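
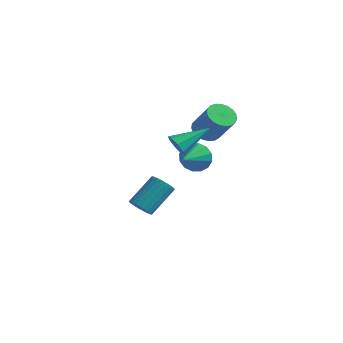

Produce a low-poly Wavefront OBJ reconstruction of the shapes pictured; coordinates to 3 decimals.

v 1.291 -2.545 2.346
v 1.78 -2.593 1.876
v 2.229 -1.115 3.174
v 1.402 -2.264 1.736
v 0.959 -2.099 1.954
v 0.71 -2.195 2.401
v 0.802 -2.496 2.816
v 1.18 -2.825 2.955
v 1.623 -2.99 2.738
v 1.872 -2.894 2.29
v -0.323 2.77 0.688
v 0.247 3.227 0.362
v 1.313 2.927 1.807
v 0.743 2.47 2.132
v 0.072 3.449 0.538
v 1.138 3.149 1.982
v -0.171 3.554 0.739
v 0.895 3.254 2.183
v -0.441 3.523 0.931
v 0.625 3.223 2.376
v -0.69 3.362 1.082
v 0.376 3.061 2.526
v -0.876 3.098 1.164
v 0.19 2.798 2.608
v -0.966 2.778 1.164
v 0.1 2.478 2.608
v -0.945 2.457 1.081
v 0.121 2.156 2.526
v -0.816 2.189 0.931
v 0.249 1.889 2.375
v -0.602 2.022 0.738
v 0.463 1.722 2.183
v -0.34 1.985 0.537
v 0.726 1.684 1.982
v -0.075 2.083 0.362
v 0.991 1.782 1.806
v 0.147 2.3 0.243
v 1.213 2 1.688
v 0.288 2.598 0.201
v 1.354 2.298 1.646
v 0.324 2.926 0.243
v 1.389 2.626 1.688
v -2.596 0.333 -4.34
v -1.956 0.063 -4.255
v -1.523 1.477 -3.016
v -2.164 1.747 -3.1
v -1.915 0.234 -4.465
v -1.482 1.648 -3.225
v -1.977 0.419 -4.655
v -1.544 1.834 -3.415
v -2.134 0.592 -4.797
v -1.701 2.006 -3.557
v -2.361 0.725 -4.87
v -1.928 2.14 -3.63
v -2.624 0.799 -4.862
v -2.191 2.213 -3.622
v -2.883 0.801 -4.774
v -2.45 2.216 -3.534
v -3.098 0.732 -4.621
v -2.665 2.147 -3.381
v -3.237 0.603 -4.424
v -2.804 2.017 -3.185
v -3.278 0.432 -4.215
v -2.845 1.846 -2.975
v -3.216 0.246 -4.025
v -2.783 1.661 -2.785
v -3.059 0.074 -3.883
v -2.626 1.488 -2.643
v -2.832 -0.06 -3.81
v -2.399 1.355 -2.57
v -2.569 -0.133 -3.818
v -2.136 1.281 -2.578
v -2.31 -0.136 -3.906
v -1.877 1.279 -2.666
v -2.095 -0.067 -4.059
v -1.662 1.348 -2.819
v -1.261 3.334 -1.75
v -0.822 3.118 -2.517
v -1.099 1.886 -1.25
v -0.485 3.259 -2.219
v -0.357 3.42 -1.796
v -0.47 3.557 -1.36
v -0.796 3.635 -1.028
v -1.246 3.632 -0.89
v -1.701 3.549 -0.983
v -2.037 3.409 -1.281
v -2.166 3.248 -1.704
v -2.052 3.11 -2.14
v -1.727 3.032 -2.471
v -1.276 3.035 -2.609
f 2 1 4
f 2 4 3
f 4 1 5
f 4 5 3
f 5 1 6
f 5 6 3
f 6 1 7
f 6 7 3
f 7 1 8
f 7 8 3
f 8 1 9
f 8 9 3
f 9 1 10
f 9 10 3
f 10 1 2
f 10 2 3
f 12 11 15
f 12 15 13
f 13 15 16
f 13 16 14
f 15 11 17
f 15 17 16
f 16 17 18
f 16 18 14
f 17 11 19
f 17 19 18
f 18 19 20
f 18 20 14
f 19 11 21
f 19 21 20
f 20 21 22
f 20 22 14
f 21 11 23
f 21 23 22
f 22 23 24
f 22 24 14
f 23 11 25
f 23 25 24
f 24 25 26
f 24 26 14
f 25 11 27
f 25 27 26
f 26 27 28
f 26 28 14
f 27 11 29
f 27 29 28
f 28 29 30
f 28 30 14
f 29 11 31
f 29 31 30
f 30 31 32
f 30 32 14
f 31 11 33
f 31 33 32
f 32 33 34
f 32 34 14
f 33 11 35
f 33 35 34
f 34 35 36
f 34 36 14
f 35 11 37
f 35 37 36
f 36 37 38
f 36 38 14
f 37 11 39
f 37 39 38
f 38 39 40
f 38 40 14
f 39 11 41
f 39 41 40
f 40 41 42
f 40 42 14
f 41 11 12
f 41 12 42
f 42 12 13
f 42 13 14
f 44 43 47
f 44 47 45
f 45 47 48
f 45 48 46
f 47 43 49
f 47 49 48
f 48 49 50
f 48 50 46
f 49 43 51
f 49 51 50
f 50 51 52
f 50 52 46
f 51 43 53
f 51 53 52
f 52 53 54
f 52 54 46
f 53 43 55
f 53 55 54
f 54 55 56
f 54 56 46
f 55 43 57
f 55 57 56
f 56 57 58
f 56 58 46
f 57 43 59
f 57 59 58
f 58 59 60
f 58 60 46
f 59 43 61
f 59 61 60
f 60 61 62
f 60 62 46
f 61 43 63
f 61 63 62
f 62 63 64
f 62 64 46
f 63 43 65
f 63 65 64
f 64 65 66
f 64 66 46
f 65 43 67
f 65 67 66
f 66 67 68
f 66 68 46
f 67 43 69
f 67 69 68
f 68 69 70
f 68 70 46
f 69 43 71
f 69 71 70
f 70 71 72
f 70 72 46
f 71 43 73
f 71 73 72
f 72 73 74
f 72 74 46
f 73 43 75
f 73 75 74
f 74 75 76
f 74 76 46
f 75 43 44
f 75 44 76
f 76 44 45
f 76 45 46
f 78 77 80
f 78 80 79
f 80 77 81
f 80 81 79
f 81 77 82
f 81 82 79
f 82 77 83
f 82 83 79
f 83 77 84
f 83 84 79
f 84 77 85
f 84 85 79
f 85 77 86
f 85 86 79
f 86 77 87
f 86 87 79
f 87 77 88
f 87 88 79
f 88 77 89
f 88 89 79
f 89 77 90
f 89 90 79
f 90 77 78
f 90 78 79



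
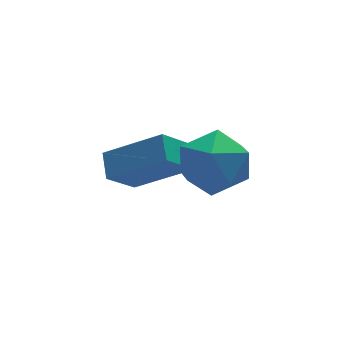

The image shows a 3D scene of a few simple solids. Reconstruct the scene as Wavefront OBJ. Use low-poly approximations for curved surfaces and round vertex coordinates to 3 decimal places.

v -1.231 -2.396 2.771
v -0.566 -2.454 3.755
v -2.614 -3.406 3.645
v -1.949 -3.464 4.629
v -2.414 -2.426 4.286
v -1.559 -1.801 3.746
v -1.621 -4.059 3.654
v -0.766 -3.434 3.114
v -0.808 -3.482 4.3
v -1.298 -2.473 4.691
v -1.882 -3.387 2.709
v -2.372 -2.378 3.1
v -3.87 -0.412 1.73
v -3.659 0.416 2.19
v -2.887 -0.117 0.748
v -2.676 0.71 1.208
v -2.404 -1.43 2.892
v -2.193 -0.603 3.352
v -1.421 -1.136 1.91
v -1.21 -0.308 2.37
f 1 12 6
f 1 6 2
f 1 2 8
f 1 8 11
f 1 11 12
f 2 6 10
f 6 12 5
f 12 11 3
f 11 8 7
f 8 2 9
f 4 10 5
f 4 5 3
f 4 3 7
f 4 7 9
f 4 9 10
f 5 10 6
f 3 5 12
f 7 3 11
f 9 7 8
f 10 9 2
f 14 16 13
f 17 14 13
f 13 16 15
f 15 17 13
f 14 20 16
f 18 14 17
f 18 20 14
f 16 20 15
f 19 17 15
f 15 20 19
f 19 18 17
f 20 18 19



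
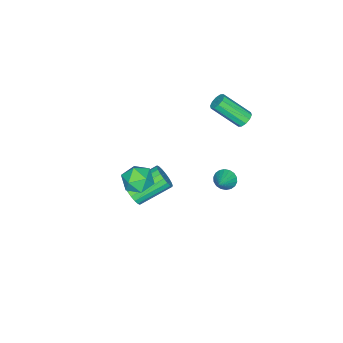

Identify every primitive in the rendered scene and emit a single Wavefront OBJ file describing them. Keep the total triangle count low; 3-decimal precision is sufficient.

v 3.036 0.248 1.613
v 3.401 0.792 0.93
v 4.079 -0.832 1.31
v 4.444 -0.288 0.627
v 4.539 -0.036 1.534
v 3.894 0.631 1.722
v 3.586 -0.671 0.518
v 2.941 -0.004 0.706
v 3.741 0.224 0.254
v 4.33 0.617 0.882
v 3.15 -0.657 1.358
v 3.739 -0.264 1.986
v -2.447 2.565 2.471
v -1.996 2.466 2.173
v -1.442 1.076 3.47
v -1.893 1.175 3.769
v -1.921 2.708 2.4
v -1.367 1.318 3.697
v -2.046 2.895 2.654
v -1.493 1.505 3.951
v -2.325 2.956 2.839
v -1.772 1.566 4.136
v -2.65 2.868 2.883
v -2.097 1.478 4.18
v -2.898 2.664 2.77
v -2.344 1.274 4.067
v -2.973 2.422 2.543
v -2.419 1.032 3.84
v -2.847 2.235 2.289
v -2.294 0.845 3.586
v -2.568 2.174 2.104
v -2.015 0.784 3.401
v -2.243 2.262 2.06
v -1.69 0.872 3.357
v 1.236 -2.199 -4.015
v 1.691 -2.174 -3.37
v 0.2 -1.055 -2.36
v -0.256 -1.081 -3.005
v 1.789 -1.885 -3.546
v 0.297 -0.767 -2.536
v 1.776 -1.659 -3.815
v 0.285 -0.54 -2.805
v 1.657 -1.54 -4.123
v 0.166 -0.421 -3.114
v 1.454 -1.551 -4.41
v -0.037 -0.433 -3.401
v 1.208 -1.691 -4.619
v -0.283 -0.572 -3.609
v 0.968 -1.931 -4.708
v -0.524 -0.813 -3.699
v 0.78 -2.225 -4.66
v -0.711 -1.106 -3.65
v 0.683 -2.513 -4.484
v -0.809 -1.395 -3.474
v 0.695 -2.74 -4.215
v -0.796 -1.621 -3.205
v 0.814 -2.859 -3.906
v -0.677 -1.74 -2.897
v 1.017 -2.847 -3.619
v -0.474 -1.729 -2.61
v 1.263 -2.708 -3.411
v -0.228 -1.589 -2.401
v 1.504 -2.467 -3.321
v 0.012 -1.349 -2.312
v 0.02 2.98 -0.495
v 0.401 2.671 -0.923
v 1.14 3.32 0.255
v 0.39 2.94 -1.028
v 0.305 3.217 -1.029
v 0.165 3.447 -0.923
v -0.004 3.584 -0.733
v -0.169 3.601 -0.495
v -0.296 3.496 -0.258
v -0.36 3.288 -0.067
v -0.349 3.019 0.038
v -0.265 2.742 0.039
v -0.124 2.512 -0.067
v 0.045 2.375 -0.257
v 0.209 2.358 -0.495
v 0.336 2.463 -0.732
f 1 12 6
f 1 6 2
f 1 2 8
f 1 8 11
f 1 11 12
f 2 6 10
f 6 12 5
f 12 11 3
f 11 8 7
f 8 2 9
f 4 10 5
f 4 5 3
f 4 3 7
f 4 7 9
f 4 9 10
f 5 10 6
f 3 5 12
f 7 3 11
f 9 7 8
f 10 9 2
f 14 13 17
f 14 17 15
f 15 17 18
f 15 18 16
f 17 13 19
f 17 19 18
f 18 19 20
f 18 20 16
f 19 13 21
f 19 21 20
f 20 21 22
f 20 22 16
f 21 13 23
f 21 23 22
f 22 23 24
f 22 24 16
f 23 13 25
f 23 25 24
f 24 25 26
f 24 26 16
f 25 13 27
f 25 27 26
f 26 27 28
f 26 28 16
f 27 13 29
f 27 29 28
f 28 29 30
f 28 30 16
f 29 13 31
f 29 31 30
f 30 31 32
f 30 32 16
f 31 13 33
f 31 33 32
f 32 33 34
f 32 34 16
f 33 13 14
f 33 14 34
f 34 14 15
f 34 15 16
f 36 35 39
f 36 39 37
f 37 39 40
f 37 40 38
f 39 35 41
f 39 41 40
f 40 41 42
f 40 42 38
f 41 35 43
f 41 43 42
f 42 43 44
f 42 44 38
f 43 35 45
f 43 45 44
f 44 45 46
f 44 46 38
f 45 35 47
f 45 47 46
f 46 47 48
f 46 48 38
f 47 35 49
f 47 49 48
f 48 49 50
f 48 50 38
f 49 35 51
f 49 51 50
f 50 51 52
f 50 52 38
f 51 35 53
f 51 53 52
f 52 53 54
f 52 54 38
f 53 35 55
f 53 55 54
f 54 55 56
f 54 56 38
f 55 35 57
f 55 57 56
f 56 57 58
f 56 58 38
f 57 35 59
f 57 59 58
f 58 59 60
f 58 60 38
f 59 35 61
f 59 61 60
f 60 61 62
f 60 62 38
f 61 35 63
f 61 63 62
f 62 63 64
f 62 64 38
f 63 35 36
f 63 36 64
f 64 36 37
f 64 37 38
f 66 65 68
f 66 68 67
f 68 65 69
f 68 69 67
f 69 65 70
f 69 70 67
f 70 65 71
f 70 71 67
f 71 65 72
f 71 72 67
f 72 65 73
f 72 73 67
f 73 65 74
f 73 74 67
f 74 65 75
f 74 75 67
f 75 65 76
f 75 76 67
f 76 65 77
f 76 77 67
f 77 65 78
f 77 78 67
f 78 65 79
f 78 79 67
f 79 65 80
f 79 80 67
f 80 65 66
f 80 66 67



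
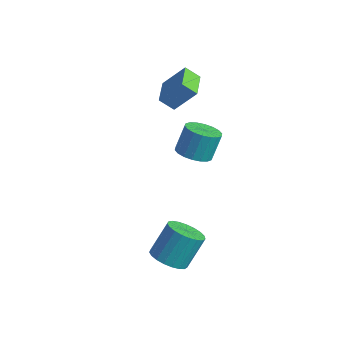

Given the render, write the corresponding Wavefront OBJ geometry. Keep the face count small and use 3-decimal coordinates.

v 3.212 -4.386 -4.837
v 4.263 -4.206 -5.007
v 4.339 -3.053 -3.313
v 3.288 -3.234 -3.143
v 4.073 -3.866 -5.23
v 4.149 -2.713 -3.536
v 3.734 -3.616 -5.385
v 3.81 -2.463 -3.691
v 3.304 -3.499 -5.445
v 3.38 -2.346 -3.752
v 2.859 -3.536 -5.4
v 2.935 -2.383 -3.707
v 2.475 -3.719 -5.258
v 2.55 -2.566 -3.565
v 2.218 -4.018 -5.043
v 2.294 -2.865 -3.349
v 2.133 -4.381 -4.792
v 2.209 -3.228 -3.099
v 2.235 -4.745 -4.549
v 2.311 -3.592 -2.856
v 2.505 -5.047 -4.356
v 2.581 -3.894 -2.662
v 2.898 -5.234 -4.246
v 2.974 -4.081 -2.552
v 3.345 -5.275 -4.238
v 3.421 -4.122 -2.544
v 3.77 -5.162 -4.333
v 3.845 -4.01 -2.64
v 4.097 -4.916 -4.516
v 4.173 -3.763 -2.823
v 4.272 -4.577 -4.754
v 4.348 -3.424 -3.061
v 2.001 -1.648 1.312
v 3 -1.599 1.304
v 2.978 -0.903 2.8
v 1.979 -0.952 2.808
v 2.88 -1.21 1.122
v 2.858 -0.515 2.618
v 2.586 -0.909 0.977
v 2.564 -0.214 2.474
v 2.177 -0.754 0.899
v 2.155 -0.059 2.396
v 1.732 -0.776 0.903
v 1.71 -0.08 2.399
v 1.341 -0.97 0.987
v 1.319 -0.275 2.484
v 1.08 -1.299 1.136
v 1.058 -0.604 2.633
v 1.002 -1.697 1.32
v 0.98 -1.001 2.816
v 1.122 -2.085 1.502
v 1.1 -1.39 2.998
v 1.416 -2.386 1.646
v 1.394 -1.691 3.143
v 1.825 -2.541 1.724
v 1.803 -1.846 3.221
v 2.27 -2.52 1.721
v 2.248 -1.824 3.217
v 2.661 -2.325 1.636
v 2.639 -1.63 3.133
v 2.922 -1.996 1.487
v 2.9 -1.301 2.984
v -2.037 0.566 1.159
v -2.627 0.014 1.861
v -3.244 1.861 1.163
v -3.833 1.309 1.865
v -1.147 1.391 2.555
v -1.736 0.839 3.257
v -2.353 2.686 2.559
v -2.943 2.134 3.261
f 2 1 5
f 2 5 3
f 3 5 6
f 3 6 4
f 5 1 7
f 5 7 6
f 6 7 8
f 6 8 4
f 7 1 9
f 7 9 8
f 8 9 10
f 8 10 4
f 9 1 11
f 9 11 10
f 10 11 12
f 10 12 4
f 11 1 13
f 11 13 12
f 12 13 14
f 12 14 4
f 13 1 15
f 13 15 14
f 14 15 16
f 14 16 4
f 15 1 17
f 15 17 16
f 16 17 18
f 16 18 4
f 17 1 19
f 17 19 18
f 18 19 20
f 18 20 4
f 19 1 21
f 19 21 20
f 20 21 22
f 20 22 4
f 21 1 23
f 21 23 22
f 22 23 24
f 22 24 4
f 23 1 25
f 23 25 24
f 24 25 26
f 24 26 4
f 25 1 27
f 25 27 26
f 26 27 28
f 26 28 4
f 27 1 29
f 27 29 28
f 28 29 30
f 28 30 4
f 29 1 31
f 29 31 30
f 30 31 32
f 30 32 4
f 31 1 2
f 31 2 32
f 32 2 3
f 32 3 4
f 34 33 37
f 34 37 35
f 35 37 38
f 35 38 36
f 37 33 39
f 37 39 38
f 38 39 40
f 38 40 36
f 39 33 41
f 39 41 40
f 40 41 42
f 40 42 36
f 41 33 43
f 41 43 42
f 42 43 44
f 42 44 36
f 43 33 45
f 43 45 44
f 44 45 46
f 44 46 36
f 45 33 47
f 45 47 46
f 46 47 48
f 46 48 36
f 47 33 49
f 47 49 48
f 48 49 50
f 48 50 36
f 49 33 51
f 49 51 50
f 50 51 52
f 50 52 36
f 51 33 53
f 51 53 52
f 52 53 54
f 52 54 36
f 53 33 55
f 53 55 54
f 54 55 56
f 54 56 36
f 55 33 57
f 55 57 56
f 56 57 58
f 56 58 36
f 57 33 59
f 57 59 58
f 58 59 60
f 58 60 36
f 59 33 61
f 59 61 60
f 60 61 62
f 60 62 36
f 61 33 34
f 61 34 62
f 62 34 35
f 62 35 36
f 64 66 63
f 67 64 63
f 63 66 65
f 65 67 63
f 64 70 66
f 68 64 67
f 68 70 64
f 66 70 65
f 69 67 65
f 65 70 69
f 69 68 67
f 70 68 69



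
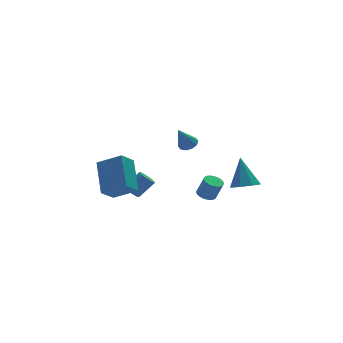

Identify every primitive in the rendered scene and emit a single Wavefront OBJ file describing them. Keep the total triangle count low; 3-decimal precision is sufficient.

v 0.043 -3.031 -0.709
v 0.551 -2.883 -0.816
v 0.845 -3.141 0.223
v 0.337 -3.289 0.329
v 0.469 -2.701 -0.748
v 0.763 -2.959 0.291
v 0.322 -2.57 -0.674
v 0.616 -2.828 0.365
v 0.132 -2.509 -0.605
v 0.426 -2.767 0.434
v -0.071 -2.527 -0.552
v 0.223 -2.785 0.487
v -0.257 -2.622 -0.523
v 0.037 -2.88 0.516
v -0.397 -2.78 -0.523
v -0.103 -3.038 0.516
v -0.47 -2.975 -0.551
v -0.176 -3.233 0.488
v -0.465 -3.179 -0.603
v -0.171 -3.437 0.436
v -0.383 -3.361 -0.671
v -0.089 -3.619 0.368
v -0.236 -3.492 -0.745
v 0.058 -3.75 0.294
v -0.046 -3.553 -0.814
v 0.248 -3.811 0.225
v 0.157 -3.535 -0.867
v 0.451 -3.793 0.172
v 0.343 -3.44 -0.896
v 0.637 -3.698 0.143
v 0.483 -3.282 -0.896
v 0.777 -3.54 0.143
v 0.556 -3.087 -0.868
v 0.85 -3.345 0.171
v -0.238 -1.467 2.29
v 0.213 -1.706 2.495
v -0.882 -1.633 3.51
v 0.236 -1.372 2.553
v 0.078 -1.074 2.51
v -0.201 -0.926 2.383
v -0.493 -0.985 2.221
v -0.688 -1.228 2.084
v -0.711 -1.562 2.027
v -0.553 -1.86 2.07
v -0.275 -2.008 2.197
v 0.018 -1.949 2.359
v -1.981 1.842 -2.614
v -1.635 1.603 -2.969
v -0.734 1.559 -2.061
v -1.079 1.798 -1.706
v -1.608 2.023 -2.975
v -0.706 1.979 -2.068
v -1.799 2.337 -2.771
v -0.898 2.293 -1.863
v -2.097 2.361 -2.474
v -1.195 2.317 -1.566
v -2.326 2.081 -2.259
v -1.425 2.037 -1.351
v -2.354 1.661 -2.252
v -1.452 1.617 -1.345
v -2.162 1.347 -2.457
v -1.261 1.303 -1.549
v -1.865 1.323 -2.754
v -0.963 1.279 -1.846
v -4.89 -1.021 -0.453
v -4.436 0.602 0.833
v -4.071 -0.664 -1.193
v -3.617 0.959 0.092
v -3.863 -1.879 0.268
v -3.409 -0.256 1.553
v -3.044 -1.522 -0.473
v -2.59 0.101 0.813
v 2.903 -1.82 -1.421
v 3.482 -1.297 -1.759
v 3.037 -0.92 0.201
v 2.874 -1.076 -1.831
v 2.283 -1.291 -1.663
v 2.056 -1.816 -1.353
v 2.324 -2.343 -1.083
v 2.932 -2.564 -1.011
v 3.523 -2.349 -1.179
v 3.75 -1.824 -1.489
f 2 1 5
f 2 5 3
f 3 5 6
f 3 6 4
f 5 1 7
f 5 7 6
f 6 7 8
f 6 8 4
f 7 1 9
f 7 9 8
f 8 9 10
f 8 10 4
f 9 1 11
f 9 11 10
f 10 11 12
f 10 12 4
f 11 1 13
f 11 13 12
f 12 13 14
f 12 14 4
f 13 1 15
f 13 15 14
f 14 15 16
f 14 16 4
f 15 1 17
f 15 17 16
f 16 17 18
f 16 18 4
f 17 1 19
f 17 19 18
f 18 19 20
f 18 20 4
f 19 1 21
f 19 21 20
f 20 21 22
f 20 22 4
f 21 1 23
f 21 23 22
f 22 23 24
f 22 24 4
f 23 1 25
f 23 25 24
f 24 25 26
f 24 26 4
f 25 1 27
f 25 27 26
f 26 27 28
f 26 28 4
f 27 1 29
f 27 29 28
f 28 29 30
f 28 30 4
f 29 1 31
f 29 31 30
f 30 31 32
f 30 32 4
f 31 1 33
f 31 33 32
f 32 33 34
f 32 34 4
f 33 1 2
f 33 2 34
f 34 2 3
f 34 3 4
f 36 35 38
f 36 38 37
f 38 35 39
f 38 39 37
f 39 35 40
f 39 40 37
f 40 35 41
f 40 41 37
f 41 35 42
f 41 42 37
f 42 35 43
f 42 43 37
f 43 35 44
f 43 44 37
f 44 35 45
f 44 45 37
f 45 35 46
f 45 46 37
f 46 35 36
f 46 36 37
f 48 47 51
f 48 51 49
f 49 51 52
f 49 52 50
f 51 47 53
f 51 53 52
f 52 53 54
f 52 54 50
f 53 47 55
f 53 55 54
f 54 55 56
f 54 56 50
f 55 47 57
f 55 57 56
f 56 57 58
f 56 58 50
f 57 47 59
f 57 59 58
f 58 59 60
f 58 60 50
f 59 47 61
f 59 61 60
f 60 61 62
f 60 62 50
f 61 47 63
f 61 63 62
f 62 63 64
f 62 64 50
f 63 47 48
f 63 48 64
f 64 48 49
f 64 49 50
f 66 68 65
f 69 66 65
f 65 68 67
f 67 69 65
f 66 72 68
f 70 66 69
f 70 72 66
f 68 72 67
f 71 69 67
f 67 72 71
f 71 70 69
f 72 70 71
f 74 73 76
f 74 76 75
f 76 73 77
f 76 77 75
f 77 73 78
f 77 78 75
f 78 73 79
f 78 79 75
f 79 73 80
f 79 80 75
f 80 73 81
f 80 81 75
f 81 73 82
f 81 82 75
f 82 73 74
f 82 74 75



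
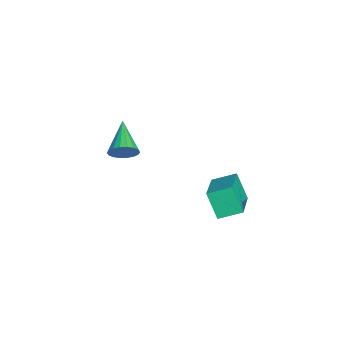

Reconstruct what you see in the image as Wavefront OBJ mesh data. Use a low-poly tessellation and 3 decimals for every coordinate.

v -0.132 2.536 -0.976
v 1.574 2.285 -0.253
v -0.145 3.462 -0.625
v 1.562 3.21 0.098
v 0.358 2.93 -1.998
v 2.065 2.678 -1.275
v 0.346 3.855 -1.647
v 2.052 3.604 -0.924
v -2.752 -0.742 -1.555
v -2.524 -1.121 -1.106
v -4.208 -0.778 -0.845
v -2.479 -0.866 -1
v -2.488 -0.585 -1.004
v -2.549 -0.336 -1.117
v -2.651 -0.167 -1.317
v -2.772 -0.112 -1.564
v -2.89 -0.182 -1.808
v -2.98 -0.362 -2.003
v -3.025 -0.618 -2.109
v -3.016 -0.898 -2.105
v -2.955 -1.148 -1.992
v -2.853 -1.316 -1.792
v -2.732 -1.371 -1.546
v -2.614 -1.302 -1.301
f 2 4 1
f 5 2 1
f 1 4 3
f 3 5 1
f 2 8 4
f 6 2 5
f 6 8 2
f 4 8 3
f 7 5 3
f 3 8 7
f 7 6 5
f 8 6 7
f 10 9 12
f 10 12 11
f 12 9 13
f 12 13 11
f 13 9 14
f 13 14 11
f 14 9 15
f 14 15 11
f 15 9 16
f 15 16 11
f 16 9 17
f 16 17 11
f 17 9 18
f 17 18 11
f 18 9 19
f 18 19 11
f 19 9 20
f 19 20 11
f 20 9 21
f 20 21 11
f 21 9 22
f 21 22 11
f 22 9 23
f 22 23 11
f 23 9 24
f 23 24 11
f 24 9 10
f 24 10 11



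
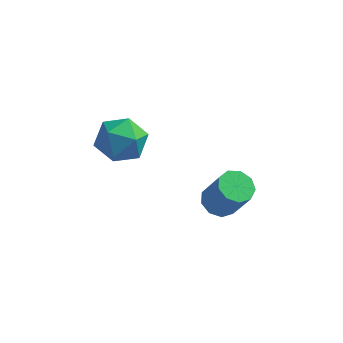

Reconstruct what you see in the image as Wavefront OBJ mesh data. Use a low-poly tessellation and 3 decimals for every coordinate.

v -1.773 1.453 1.295
v -0.934 2.099 0.804
v -0.866 -0.119 0.776
v -0.027 0.527 0.285
v -0.145 0.508 1.446
v -0.706 1.48 1.767
v -1.094 0.5 -0.187
v -1.655 1.472 0.134
v -0.514 1.51 -0.112
v 0.072 1.515 0.897
v -1.872 0.465 0.683
v -1.286 0.47 1.692
v 3.227 0.453 -1.608
v 3.861 0.166 -1.983
v 4.627 -0.2 -0.407
v 3.993 0.087 -0.032
v 3.924 0.695 -1.89
v 4.69 0.329 -0.315
v 3.661 1.111 -1.666
v 4.427 0.744 -0.09
v 3.195 1.218 -1.415
v 3.961 0.852 0.161
v 2.744 0.968 -1.254
v 3.51 0.602 0.322
v 2.519 0.477 -1.258
v 3.285 0.111 0.318
v 2.625 -0.025 -1.427
v 3.391 -0.392 0.149
v 3.013 -0.304 -1.68
v 3.779 -0.67 -0.104
v 3.501 -0.228 -1.899
v 4.267 -0.594 -0.323
f 1 12 6
f 1 6 2
f 1 2 8
f 1 8 11
f 1 11 12
f 2 6 10
f 6 12 5
f 12 11 3
f 11 8 7
f 8 2 9
f 4 10 5
f 4 5 3
f 4 3 7
f 4 7 9
f 4 9 10
f 5 10 6
f 3 5 12
f 7 3 11
f 9 7 8
f 10 9 2
f 14 13 17
f 14 17 15
f 15 17 18
f 15 18 16
f 17 13 19
f 17 19 18
f 18 19 20
f 18 20 16
f 19 13 21
f 19 21 20
f 20 21 22
f 20 22 16
f 21 13 23
f 21 23 22
f 22 23 24
f 22 24 16
f 23 13 25
f 23 25 24
f 24 25 26
f 24 26 16
f 25 13 27
f 25 27 26
f 26 27 28
f 26 28 16
f 27 13 29
f 27 29 28
f 28 29 30
f 28 30 16
f 29 13 31
f 29 31 30
f 30 31 32
f 30 32 16
f 31 13 14
f 31 14 32
f 32 14 15
f 32 15 16



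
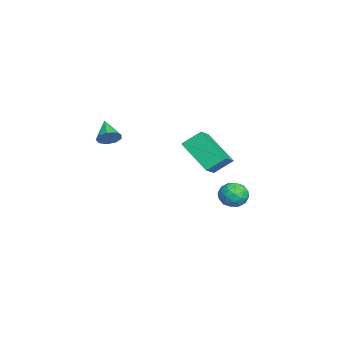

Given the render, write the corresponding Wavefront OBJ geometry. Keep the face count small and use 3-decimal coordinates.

v 3.862 -2.178 2.945
v 4.095 -1.847 3.427
v 2.798 -2.462 3.655
v 3.858 -1.591 3.173
v 3.622 -1.611 2.813
v 3.499 -1.895 2.514
v 3.545 -2.313 2.417
v 3.739 -2.667 2.567
v 3.991 -2.793 2.893
v 4.182 -2.631 3.244
v 4.223 -2.257 3.454
v -2.629 4.539 -4
v -2.261 3.999 -4.561
v -2.959 3.461 -3.179
v -2.591 2.921 -3.74
v -2.103 3.465 -3.282
v -1.9 4.132 -3.79
v -3.32 3.328 -3.95
v -3.117 3.995 -4.458
v -2.688 3.25 -4.531
v -1.936 3.335 -4.118
v -3.284 4.125 -3.622
v -2.532 4.21 -3.209
v -2.416 4.364 -4.353
v -2.804 3.096 -3.387
v -2.518 3.416 -3.118
v -2.301 3.099 -3.448
v -2.204 4.442 -3.899
v -1.987 4.124 -4.229
v -1.895 3.81 -3.477
v -3.233 3.336 -3.511
v -3.016 3.018 -3.841
v -2.919 4.361 -4.292
v -2.702 4.044 -4.622
v -3.325 3.65 -4.263
v -2.45 3.606 -4.665
v -2.644 2.972 -4.182
v -3.073 3.212 -4.305
v -2.953 3.604 -4.604
v -2.008 3.656 -4.422
v -2.202 3.022 -3.939
v -1.916 3.342 -3.67
v -1.796 3.734 -3.968
v -2.259 3.216 -4.404
v -3.018 4.438 -3.801
v -3.212 3.804 -3.318
v -3.424 3.726 -3.772
v -3.304 4.118 -4.07
v -2.576 4.488 -3.558
v -2.77 3.854 -3.075
v -2.267 3.856 -3.136
v -2.147 4.248 -3.435
v -2.961 4.244 -3.336
v 1.032 2.759 -0.591
v -0.059 1.515 0.718
v 0.848 3.721 0.17
v -0.244 2.476 1.478
v 2.364 2.404 0.182
v 1.272 1.159 1.49
v 2.179 3.365 0.942
v 1.088 2.121 2.251
f 2 1 4
f 2 4 3
f 4 1 5
f 4 5 3
f 5 1 6
f 5 6 3
f 6 1 7
f 6 7 3
f 7 1 8
f 7 8 3
f 8 1 9
f 8 9 3
f 9 1 10
f 9 10 3
f 10 1 11
f 10 11 3
f 11 1 2
f 11 2 3
f 12 49 28
f 49 23 52
f 28 52 17
f 49 52 28
f 12 28 24
f 28 17 29
f 24 29 13
f 28 29 24
f 12 24 33
f 24 13 34
f 33 34 19
f 24 34 33
f 12 33 45
f 33 19 48
f 45 48 22
f 33 48 45
f 12 45 49
f 45 22 53
f 49 53 23
f 45 53 49
f 13 29 40
f 29 17 43
f 40 43 21
f 29 43 40
f 17 52 30
f 52 23 51
f 30 51 16
f 52 51 30
f 23 53 50
f 53 22 46
f 50 46 14
f 53 46 50
f 22 48 47
f 48 19 35
f 47 35 18
f 48 35 47
f 19 34 39
f 34 13 36
f 39 36 20
f 34 36 39
f 15 41 27
f 41 21 42
f 27 42 16
f 41 42 27
f 15 27 25
f 27 16 26
f 25 26 14
f 27 26 25
f 15 25 32
f 25 14 31
f 32 31 18
f 25 31 32
f 15 32 37
f 32 18 38
f 37 38 20
f 32 38 37
f 15 37 41
f 37 20 44
f 41 44 21
f 37 44 41
f 16 42 30
f 42 21 43
f 30 43 17
f 42 43 30
f 14 26 50
f 26 16 51
f 50 51 23
f 26 51 50
f 18 31 47
f 31 14 46
f 47 46 22
f 31 46 47
f 20 38 39
f 38 18 35
f 39 35 19
f 38 35 39
f 21 44 40
f 44 20 36
f 40 36 13
f 44 36 40
f 55 57 54
f 58 55 54
f 54 57 56
f 56 58 54
f 55 61 57
f 59 55 58
f 59 61 55
f 57 61 56
f 60 58 56
f 56 61 60
f 60 59 58
f 61 59 60



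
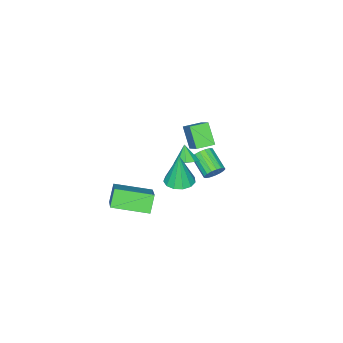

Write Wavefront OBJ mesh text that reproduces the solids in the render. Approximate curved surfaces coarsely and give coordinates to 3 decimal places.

v 0.27 0.42 0.728
v -0.089 -0.311 1.715
v -0.526 0.879 0.778
v -0.885 0.147 1.765
v 0.865 1.353 1.635
v 0.506 0.621 2.622
v 0.069 1.811 1.685
v -0.29 1.08 2.672
v -2.134 -0.008 -3.039
v -1.667 -0.295 -3.258
v -2.059 -1.419 -2.62
v -2.526 -1.132 -2.401
v -1.573 -0.189 -3.014
v -1.965 -1.313 -2.376
v -1.608 -0.042 -2.775
v -1.999 -1.165 -2.137
v -1.763 0.113 -2.597
v -2.154 -1.01 -1.959
v -2.003 0.24 -2.52
v -2.394 -0.883 -1.882
v -2.273 0.311 -2.562
v -2.664 -0.813 -1.924
v -2.512 0.308 -2.714
v -2.903 -0.816 -2.076
v -2.664 0.233 -2.939
v -3.055 -0.891 -2.301
v -2.694 0.102 -3.188
v -3.086 -1.021 -2.55
v -2.597 -0.053 -3.402
v -2.988 -1.177 -2.764
v -2.393 -0.199 -3.534
v -2.785 -1.322 -2.896
v -2.131 -0.3 -3.551
v -2.522 -1.424 -2.914
v -1.869 -0.335 -3.452
v -2.26 -1.459 -2.814
v 1.922 -0.466 -1.816
v 3.15 0.757 -0.613
v 2.502 -0.222 -2.656
v 3.73 1.002 -1.454
v 3.05 -1.942 -1.466
v 4.278 -0.718 -0.264
v 3.63 -1.697 -2.307
v 4.858 -0.474 -1.104
v 2.14 1.416 0.17
v 2.872 1.253 0.174
v 2.12 1.364 1.95
v 2.844 1.675 0.186
v 2.592 2.014 0.193
v 2.197 2.163 0.193
v 1.784 2.076 0.186
v 1.484 1.778 0.173
v 1.392 1.366 0.16
v 1.538 0.97 0.15
v 1.875 0.715 0.147
v 2.296 0.683 0.151
v 2.668 0.883 0.161
v -0.177 -0.12 -0.939
v 0.315 -0.543 -0.965
v -0.583 -0.64 -0.161
v 0.416 -0.209 -0.689
v 0.24 0.166 -0.53
v -0.132 0.408 -0.562
v -0.525 0.403 -0.77
v -0.755 0.153 -1.057
v -0.715 -0.224 -1.289
v -0.423 -0.552 -1.357
v -0.016 -0.678 -1.229
f 2 4 1
f 5 2 1
f 1 4 3
f 3 5 1
f 2 8 4
f 6 2 5
f 6 8 2
f 4 8 3
f 7 5 3
f 3 8 7
f 7 6 5
f 8 6 7
f 10 9 13
f 10 13 11
f 11 13 14
f 11 14 12
f 13 9 15
f 13 15 14
f 14 15 16
f 14 16 12
f 15 9 17
f 15 17 16
f 16 17 18
f 16 18 12
f 17 9 19
f 17 19 18
f 18 19 20
f 18 20 12
f 19 9 21
f 19 21 20
f 20 21 22
f 20 22 12
f 21 9 23
f 21 23 22
f 22 23 24
f 22 24 12
f 23 9 25
f 23 25 24
f 24 25 26
f 24 26 12
f 25 9 27
f 25 27 26
f 26 27 28
f 26 28 12
f 27 9 29
f 27 29 28
f 28 29 30
f 28 30 12
f 29 9 31
f 29 31 30
f 30 31 32
f 30 32 12
f 31 9 33
f 31 33 32
f 32 33 34
f 32 34 12
f 33 9 35
f 33 35 34
f 34 35 36
f 34 36 12
f 35 9 10
f 35 10 36
f 36 10 11
f 36 11 12
f 38 40 37
f 41 38 37
f 37 40 39
f 39 41 37
f 38 44 40
f 42 38 41
f 42 44 38
f 40 44 39
f 43 41 39
f 39 44 43
f 43 42 41
f 44 42 43
f 46 45 48
f 46 48 47
f 48 45 49
f 48 49 47
f 49 45 50
f 49 50 47
f 50 45 51
f 50 51 47
f 51 45 52
f 51 52 47
f 52 45 53
f 52 53 47
f 53 45 54
f 53 54 47
f 54 45 55
f 54 55 47
f 55 45 56
f 55 56 47
f 56 45 57
f 56 57 47
f 57 45 46
f 57 46 47
f 59 58 61
f 59 61 60
f 61 58 62
f 61 62 60
f 62 58 63
f 62 63 60
f 63 58 64
f 63 64 60
f 64 58 65
f 64 65 60
f 65 58 66
f 65 66 60
f 66 58 67
f 66 67 60
f 67 58 68
f 67 68 60
f 68 58 59
f 68 59 60



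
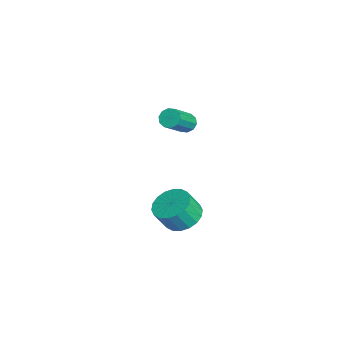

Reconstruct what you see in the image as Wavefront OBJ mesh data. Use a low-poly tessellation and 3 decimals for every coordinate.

v -4.275 4.006 3.165
v -3.852 4.009 2.783
v -2.823 3.098 3.913
v -3.245 3.094 4.295
v -3.819 4.296 2.984
v -2.789 3.385 4.114
v -3.96 4.472 3.254
v -2.931 3.561 4.385
v -4.221 4.47 3.491
v -3.192 3.559 4.621
v -4.503 4.291 3.602
v -3.474 3.379 4.733
v -4.697 4.002 3.547
v -3.668 3.091 4.677
v -4.731 3.715 3.346
v -3.701 2.804 4.476
v -4.589 3.539 3.075
v -3.56 2.628 4.206
v -4.328 3.541 2.839
v -3.299 2.63 3.969
v -4.046 3.721 2.727
v -3.017 2.809 3.858
v -3.038 3.714 -2.606
v -2.34 3.11 -3.063
v -2.143 2.482 -1.93
v -2.842 3.086 -1.474
v -2.087 3.462 -2.911
v -1.891 2.833 -1.779
v -2.023 3.863 -2.7
v -1.827 3.235 -1.567
v -2.16 4.235 -2.469
v -1.964 3.607 -1.337
v -2.471 4.504 -2.266
v -2.275 3.876 -1.134
v -2.894 4.616 -2.131
v -2.698 3.988 -0.998
v -3.346 4.55 -2.089
v -3.15 3.922 -0.957
v -3.737 4.318 -2.15
v -3.54 3.69 -1.017
v -3.989 3.967 -2.301
v -3.793 3.338 -1.169
v -4.053 3.565 -2.513
v -3.857 2.937 -1.38
v -3.916 3.193 -2.743
v -3.72 2.565 -1.611
v -3.605 2.924 -2.946
v -3.409 2.296 -1.814
v -3.182 2.812 -3.082
v -2.986 2.184 -1.949
v -2.73 2.878 -3.123
v -2.534 2.25 -1.991
f 2 1 5
f 2 5 3
f 3 5 6
f 3 6 4
f 5 1 7
f 5 7 6
f 6 7 8
f 6 8 4
f 7 1 9
f 7 9 8
f 8 9 10
f 8 10 4
f 9 1 11
f 9 11 10
f 10 11 12
f 10 12 4
f 11 1 13
f 11 13 12
f 12 13 14
f 12 14 4
f 13 1 15
f 13 15 14
f 14 15 16
f 14 16 4
f 15 1 17
f 15 17 16
f 16 17 18
f 16 18 4
f 17 1 19
f 17 19 18
f 18 19 20
f 18 20 4
f 19 1 21
f 19 21 20
f 20 21 22
f 20 22 4
f 21 1 2
f 21 2 22
f 22 2 3
f 22 3 4
f 24 23 27
f 24 27 25
f 25 27 28
f 25 28 26
f 27 23 29
f 27 29 28
f 28 29 30
f 28 30 26
f 29 23 31
f 29 31 30
f 30 31 32
f 30 32 26
f 31 23 33
f 31 33 32
f 32 33 34
f 32 34 26
f 33 23 35
f 33 35 34
f 34 35 36
f 34 36 26
f 35 23 37
f 35 37 36
f 36 37 38
f 36 38 26
f 37 23 39
f 37 39 38
f 38 39 40
f 38 40 26
f 39 23 41
f 39 41 40
f 40 41 42
f 40 42 26
f 41 23 43
f 41 43 42
f 42 43 44
f 42 44 26
f 43 23 45
f 43 45 44
f 44 45 46
f 44 46 26
f 45 23 47
f 45 47 46
f 46 47 48
f 46 48 26
f 47 23 49
f 47 49 48
f 48 49 50
f 48 50 26
f 49 23 51
f 49 51 50
f 50 51 52
f 50 52 26
f 51 23 24
f 51 24 52
f 52 24 25
f 52 25 26



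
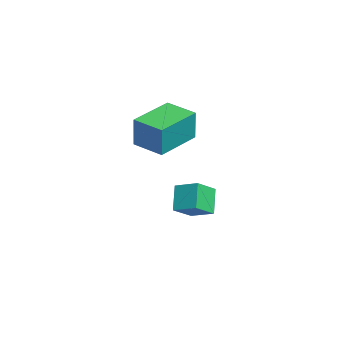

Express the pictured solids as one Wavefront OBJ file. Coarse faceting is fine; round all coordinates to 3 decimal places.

v -1.791 0.156 -0.727
v -1.151 1.028 -0.309
v -2.443 0.979 -1.443
v -1.803 1.851 -1.024
v -0.917 -0.011 -1.716
v -0.277 0.861 -1.297
v -1.569 0.812 -2.431
v -0.929 1.684 -2.013
v -1.43 -0.189 2.88
v -1.169 -0.203 4.357
v -0.399 0.831 2.708
v -0.139 0.817 4.185
v -0.001 -1.677 2.615
v 0.259 -1.691 4.092
v 1.029 -0.657 2.443
v 1.29 -0.671 3.92
f 2 4 1
f 5 2 1
f 1 4 3
f 3 5 1
f 2 8 4
f 6 2 5
f 6 8 2
f 4 8 3
f 7 5 3
f 3 8 7
f 7 6 5
f 8 6 7
f 10 12 9
f 13 10 9
f 9 12 11
f 11 13 9
f 10 16 12
f 14 10 13
f 14 16 10
f 12 16 11
f 15 13 11
f 11 16 15
f 15 14 13
f 16 14 15



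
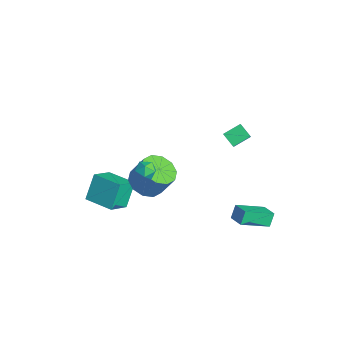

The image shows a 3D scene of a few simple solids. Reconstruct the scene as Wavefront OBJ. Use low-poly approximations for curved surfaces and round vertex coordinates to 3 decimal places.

v 1.342 4.702 -3.926
v 1.347 2.963 -3.044
v 2.312 4.86 -3.619
v 2.317 3.121 -2.738
v 1.643 4.319 -4.682
v 1.648 2.58 -3.801
v 2.613 4.477 -4.376
v 2.618 2.738 -3.494
v 0.549 3.118 1.465
v -0.177 2.832 1.99
v 0.489 4.124 1.931
v -0.236 3.838 2.456
v 1.576 2.642 2.624
v 0.851 2.356 3.149
v 1.517 3.648 3.09
v 0.791 3.362 3.615
v 0.065 -1.754 -0.432
v 0.987 -2.271 -0.516
v 1.457 -1.663 0.887
v 0.535 -1.146 0.972
v 1.058 -1.682 -0.795
v 1.528 -1.074 0.608
v 0.75 -1.121 -0.935
v 1.22 -0.513 0.468
v 0.181 -0.802 -0.883
v 0.651 -0.194 0.521
v -0.433 -0.846 -0.658
v 0.037 -0.238 0.745
v -0.857 -1.237 -0.347
v -0.387 -0.629 1.056
v -0.928 -1.826 -0.068
v -0.458 -1.218 1.335
v -0.62 -2.387 0.072
v -0.15 -1.779 1.475
v -0.051 -2.706 0.019
v 0.419 -2.098 1.423
v 0.563 -2.662 -0.205
v 1.033 -2.054 1.198
v -3.542 -3.139 -4.824
v -2.88 -4.247 -3.967
v -4.15 -2.397 -3.396
v -3.488 -3.506 -2.539
v -2.052 -2.154 -4.701
v -1.39 -3.263 -3.844
v -2.66 -1.413 -3.273
v -1.998 -2.521 -2.416
v 0.332 -1.799 1.5
v 0.732 -1.618 1.996
v 1.068 -2.502 1.164
v 1.468 -2.321 1.66
v 0.91 -2.654 1.789
v 0.456 -2.22 1.997
v 1.344 -1.9 1.163
v 0.89 -1.466 1.371
v 1.358 -1.68 1.788
v 1.089 -2.146 2.175
v 0.711 -1.974 0.985
v 0.442 -2.44 1.372
f 2 4 1
f 5 2 1
f 1 4 3
f 3 5 1
f 2 8 4
f 6 2 5
f 6 8 2
f 4 8 3
f 7 5 3
f 3 8 7
f 7 6 5
f 8 6 7
f 10 12 9
f 13 10 9
f 9 12 11
f 11 13 9
f 10 16 12
f 14 10 13
f 14 16 10
f 12 16 11
f 15 13 11
f 11 16 15
f 15 14 13
f 16 14 15
f 18 17 21
f 18 21 19
f 19 21 22
f 19 22 20
f 21 17 23
f 21 23 22
f 22 23 24
f 22 24 20
f 23 17 25
f 23 25 24
f 24 25 26
f 24 26 20
f 25 17 27
f 25 27 26
f 26 27 28
f 26 28 20
f 27 17 29
f 27 29 28
f 28 29 30
f 28 30 20
f 29 17 31
f 29 31 30
f 30 31 32
f 30 32 20
f 31 17 33
f 31 33 32
f 32 33 34
f 32 34 20
f 33 17 35
f 33 35 34
f 34 35 36
f 34 36 20
f 35 17 37
f 35 37 36
f 36 37 38
f 36 38 20
f 37 17 18
f 37 18 38
f 38 18 19
f 38 19 20
f 40 42 39
f 43 40 39
f 39 42 41
f 41 43 39
f 40 46 42
f 44 40 43
f 44 46 40
f 42 46 41
f 45 43 41
f 41 46 45
f 45 44 43
f 46 44 45
f 47 58 52
f 47 52 48
f 47 48 54
f 47 54 57
f 47 57 58
f 48 52 56
f 52 58 51
f 58 57 49
f 57 54 53
f 54 48 55
f 50 56 51
f 50 51 49
f 50 49 53
f 50 53 55
f 50 55 56
f 51 56 52
f 49 51 58
f 53 49 57
f 55 53 54
f 56 55 48



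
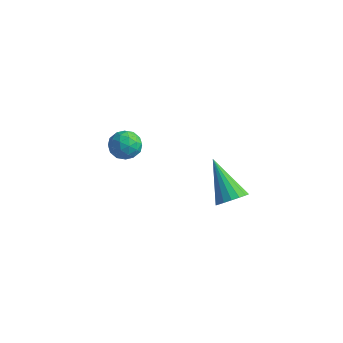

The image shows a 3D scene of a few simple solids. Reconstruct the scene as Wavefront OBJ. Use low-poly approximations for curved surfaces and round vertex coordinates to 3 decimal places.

v -1.809 4.47 0.27
v -1.068 4.366 0.39
v -2.032 3.334 0.67
v -1.291 3.23 0.79
v -1.681 3.712 1.224
v -1.543 4.414 0.977
v -1.557 3.286 0.083
v -1.419 3.988 -0.164
v -0.913 3.634 0.274
v -0.989 3.898 0.979
v -2.111 3.802 0.081
v -2.187 4.066 0.786
v -1.419 4.518 0.295
v -1.681 3.182 0.765
v -1.91 3.466 1.021
v -1.475 3.405 1.091
v -1.698 4.546 0.64
v -1.263 4.485 0.71
v -1.623 4.101 1.201
v -1.837 3.215 0.35
v -1.402 3.154 0.42
v -1.625 4.295 -0.031
v -1.19 4.234 0.039
v -1.477 3.599 -0.141
v -0.892 4.027 0.297
v -1.023 3.359 0.532
v -1.179 3.392 0.116
v -1.098 3.804 -0.029
v -0.937 4.182 0.711
v -1.068 3.514 0.947
v -1.297 3.797 1.202
v -1.216 4.21 1.057
v -0.846 3.751 0.643
v -2.032 4.186 0.113
v -2.163 3.518 0.349
v -1.884 3.49 0.003
v -1.803 3.903 -0.142
v -2.077 4.341 0.528
v -2.208 3.673 0.763
v -2.002 3.896 1.089
v -1.921 4.308 0.944
v -2.254 3.949 0.417
v 3.979 3.587 0.191
v 4.243 3.131 0.667
v 2.581 4.213 1.569
v 4.422 3.415 0.718
v 4.499 3.739 0.65
v 4.457 4.028 0.476
v 4.305 4.216 0.236
v 4.079 4.259 -0.013
v 3.829 4.149 -0.216
v 3.614 3.91 -0.326
v 3.482 3.597 -0.317
v 3.464 3.281 -0.192
v 3.564 3.036 0.021
v 3.759 2.917 0.273
v 4.004 2.951 0.506
f 1 38 17
f 38 12 41
f 17 41 6
f 38 41 17
f 1 17 13
f 17 6 18
f 13 18 2
f 17 18 13
f 1 13 22
f 13 2 23
f 22 23 8
f 13 23 22
f 1 22 34
f 22 8 37
f 34 37 11
f 22 37 34
f 1 34 38
f 34 11 42
f 38 42 12
f 34 42 38
f 2 18 29
f 18 6 32
f 29 32 10
f 18 32 29
f 6 41 19
f 41 12 40
f 19 40 5
f 41 40 19
f 12 42 39
f 42 11 35
f 39 35 3
f 42 35 39
f 11 37 36
f 37 8 24
f 36 24 7
f 37 24 36
f 8 23 28
f 23 2 25
f 28 25 9
f 23 25 28
f 4 30 16
f 30 10 31
f 16 31 5
f 30 31 16
f 4 16 14
f 16 5 15
f 14 15 3
f 16 15 14
f 4 14 21
f 14 3 20
f 21 20 7
f 14 20 21
f 4 21 26
f 21 7 27
f 26 27 9
f 21 27 26
f 4 26 30
f 26 9 33
f 30 33 10
f 26 33 30
f 5 31 19
f 31 10 32
f 19 32 6
f 31 32 19
f 3 15 39
f 15 5 40
f 39 40 12
f 15 40 39
f 7 20 36
f 20 3 35
f 36 35 11
f 20 35 36
f 9 27 28
f 27 7 24
f 28 24 8
f 27 24 28
f 10 33 29
f 33 9 25
f 29 25 2
f 33 25 29
f 44 43 46
f 44 46 45
f 46 43 47
f 46 47 45
f 47 43 48
f 47 48 45
f 48 43 49
f 48 49 45
f 49 43 50
f 49 50 45
f 50 43 51
f 50 51 45
f 51 43 52
f 51 52 45
f 52 43 53
f 52 53 45
f 53 43 54
f 53 54 45
f 54 43 55
f 54 55 45
f 55 43 56
f 55 56 45
f 56 43 57
f 56 57 45
f 57 43 44
f 57 44 45



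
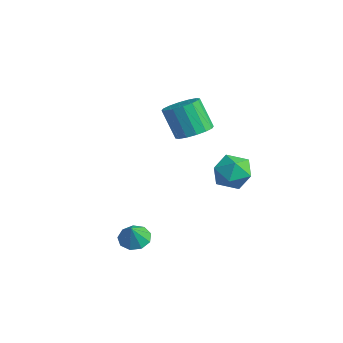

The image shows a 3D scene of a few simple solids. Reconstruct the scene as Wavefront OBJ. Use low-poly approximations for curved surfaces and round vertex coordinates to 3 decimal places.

v -2.242 1.839 2.464
v -1.419 1.967 2.9
v -2.195 1.669 4.452
v -3.018 1.541 4.016
v -1.623 2.408 2.883
v -2.398 2.11 4.435
v -1.992 2.698 2.754
v -2.768 2.399 4.306
v -2.429 2.757 2.547
v -3.204 2.458 4.099
v -2.815 2.57 2.318
v -3.591 2.272 3.87
v -3.048 2.187 2.128
v -3.824 1.889 3.68
v -3.065 1.711 2.028
v -3.841 1.413 3.58
v -2.862 1.27 2.045
v -3.637 0.972 3.597
v -2.492 0.981 2.174
v -3.268 0.682 3.726
v -2.056 0.922 2.381
v -2.831 0.623 3.933
v -1.669 1.108 2.61
v -2.445 0.81 4.162
v -1.436 1.491 2.8
v -2.212 1.193 4.352
v -0.913 4.088 -0.379
v -0.105 3.595 0.146
v -1.975 2.745 -0.006
v -1.167 2.252 0.519
v -1.609 3.152 0.928
v -0.953 3.982 0.698
v -1.127 2.358 -0.558
v -0.471 3.188 -0.788
v -0.237 2.526 0.036
v -0.535 3.016 0.955
v -1.545 3.324 -0.815
v -1.843 3.814 0.104
v -1.08 -1.924 -2.822
v -0.456 -1.463 -2.905
v -0.66 -2.316 -1.838
v -0.839 -1.205 -2.639
v -1.335 -1.283 -2.459
v -1.712 -1.661 -2.449
v -1.793 -2.162 -2.614
v -1.54 -2.552 -2.876
v -1.072 -2.648 -3.114
v -0.607 -2.405 -3.215
v -0.364 -1.937 -3.133
f 2 1 5
f 2 5 3
f 3 5 6
f 3 6 4
f 5 1 7
f 5 7 6
f 6 7 8
f 6 8 4
f 7 1 9
f 7 9 8
f 8 9 10
f 8 10 4
f 9 1 11
f 9 11 10
f 10 11 12
f 10 12 4
f 11 1 13
f 11 13 12
f 12 13 14
f 12 14 4
f 13 1 15
f 13 15 14
f 14 15 16
f 14 16 4
f 15 1 17
f 15 17 16
f 16 17 18
f 16 18 4
f 17 1 19
f 17 19 18
f 18 19 20
f 18 20 4
f 19 1 21
f 19 21 20
f 20 21 22
f 20 22 4
f 21 1 23
f 21 23 22
f 22 23 24
f 22 24 4
f 23 1 25
f 23 25 24
f 24 25 26
f 24 26 4
f 25 1 2
f 25 2 26
f 26 2 3
f 26 3 4
f 27 38 32
f 27 32 28
f 27 28 34
f 27 34 37
f 27 37 38
f 28 32 36
f 32 38 31
f 38 37 29
f 37 34 33
f 34 28 35
f 30 36 31
f 30 31 29
f 30 29 33
f 30 33 35
f 30 35 36
f 31 36 32
f 29 31 38
f 33 29 37
f 35 33 34
f 36 35 28
f 40 39 42
f 40 42 41
f 42 39 43
f 42 43 41
f 43 39 44
f 43 44 41
f 44 39 45
f 44 45 41
f 45 39 46
f 45 46 41
f 46 39 47
f 46 47 41
f 47 39 48
f 47 48 41
f 48 39 49
f 48 49 41
f 49 39 40
f 49 40 41



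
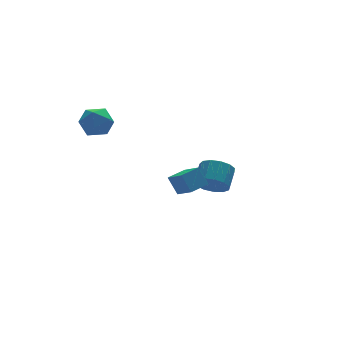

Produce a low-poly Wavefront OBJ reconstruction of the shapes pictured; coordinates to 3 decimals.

v 0.913 0.359 -3.731
v 1.15 0.68 -4.342
v 1.704 1.342 -3.781
v 1.467 1.021 -3.169
v 0.805 0.876 -4.234
v 1.359 1.539 -3.673
v 0.495 0.909 -3.966
v 1.049 1.571 -3.405
v 0.317 0.767 -3.624
v 0.871 1.429 -3.062
v 0.329 0.495 -3.315
v 0.883 1.157 -2.753
v 0.526 0.18 -3.138
v 1.08 0.842 -2.577
v 0.846 -0.078 -3.15
v 1.4 0.584 -2.588
v 1.187 -0.197 -3.346
v 1.741 0.465 -2.784
v 1.442 -0.14 -3.664
v 1.996 0.522 -3.102
v 1.528 0.076 -4.003
v 2.082 0.738 -3.442
v 1.419 0.381 -4.256
v 1.973 1.043 -3.694
v -3.818 1.702 0.928
v -3.251 1.797 0.42
v -3.949 0.523 0.56
v -3.382 0.618 0.052
v -3.228 0.616 0.804
v -3.147 1.345 1.032
v -4.053 0.975 -0.052
v -3.972 1.704 0.176
v -3.396 1.348 -0.185
v -2.886 1.126 0.343
v -4.314 1.194 0.637
v -3.804 0.972 1.165
v -1.818 -2.442 -1.971
v -1.63 -3.259 -1.443
v -2.029 -2.025 -1.249
v -1.841 -2.841 -0.722
v -1.019 -2.199 -1.878
v -0.831 -3.015 -1.351
v -1.23 -1.781 -1.157
v -1.042 -2.598 -0.629
f 2 1 5
f 2 5 3
f 3 5 6
f 3 6 4
f 5 1 7
f 5 7 6
f 6 7 8
f 6 8 4
f 7 1 9
f 7 9 8
f 8 9 10
f 8 10 4
f 9 1 11
f 9 11 10
f 10 11 12
f 10 12 4
f 11 1 13
f 11 13 12
f 12 13 14
f 12 14 4
f 13 1 15
f 13 15 14
f 14 15 16
f 14 16 4
f 15 1 17
f 15 17 16
f 16 17 18
f 16 18 4
f 17 1 19
f 17 19 18
f 18 19 20
f 18 20 4
f 19 1 21
f 19 21 20
f 20 21 22
f 20 22 4
f 21 1 23
f 21 23 22
f 22 23 24
f 22 24 4
f 23 1 2
f 23 2 24
f 24 2 3
f 24 3 4
f 25 36 30
f 25 30 26
f 25 26 32
f 25 32 35
f 25 35 36
f 26 30 34
f 30 36 29
f 36 35 27
f 35 32 31
f 32 26 33
f 28 34 29
f 28 29 27
f 28 27 31
f 28 31 33
f 28 33 34
f 29 34 30
f 27 29 36
f 31 27 35
f 33 31 32
f 34 33 26
f 38 40 37
f 41 38 37
f 37 40 39
f 39 41 37
f 38 44 40
f 42 38 41
f 42 44 38
f 40 44 39
f 43 41 39
f 39 44 43
f 43 42 41
f 44 42 43



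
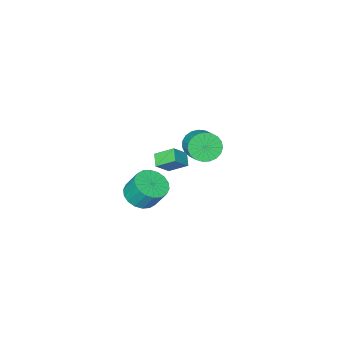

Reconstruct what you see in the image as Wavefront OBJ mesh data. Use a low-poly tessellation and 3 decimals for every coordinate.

v -3.953 -1.427 -4.007
v -3.265 -1.341 -4.627
v -2.719 -0.127 -3.853
v -3.407 -0.213 -3.233
v -3.541 -1.119 -4.782
v -2.995 0.095 -4.008
v -3.888 -0.95 -4.802
v -3.342 0.265 -4.029
v -4.247 -0.863 -4.685
v -3.7 0.351 -3.912
v -4.554 -0.874 -4.451
v -4.008 0.341 -3.677
v -4.758 -0.98 -4.14
v -4.211 0.234 -3.366
v -4.822 -1.164 -3.806
v -4.276 0.05 -3.032
v -4.736 -1.393 -3.507
v -4.19 -0.179 -2.733
v -4.515 -1.629 -3.294
v -3.969 -0.414 -2.52
v -4.197 -1.829 -3.204
v -3.65 -0.615 -2.431
v -3.836 -1.96 -3.253
v -3.29 -0.745 -2.48
v -3.496 -1.999 -3.433
v -2.95 -0.784 -2.659
v -3.235 -1.938 -3.712
v -2.688 -0.724 -2.938
v -3.098 -1.79 -4.041
v -2.551 -0.576 -3.268
v -3.109 -1.579 -4.365
v -2.562 -0.365 -3.592
v 0.358 0.467 -1.56
v -0.258 1.275 -0.922
v -0.467 0.446 -2.332
v -1.083 1.255 -1.694
v 0.723 1.065 -1.966
v 0.107 1.874 -1.328
v -0.102 1.045 -2.738
v -0.718 1.853 -2.1
v 2.71 2.526 -2.21
v 3.613 2.742 -2.158
v 3.393 3.39 -1.018
v 2.49 3.174 -1.07
v 3.455 3.061 -2.37
v 3.234 3.708 -1.229
v 3.148 3.273 -2.55
v 2.927 3.921 -1.409
v 2.755 3.337 -2.662
v 2.535 3.985 -1.522
v 2.353 3.241 -2.686
v 2.133 3.889 -1.545
v 2.022 3.003 -2.615
v 1.801 3.651 -1.474
v 1.827 2.671 -2.464
v 1.607 3.319 -1.323
v 1.807 2.31 -2.262
v 1.587 2.958 -1.122
v 1.966 1.992 -2.051
v 1.745 2.639 -0.91
v 2.273 1.779 -1.871
v 2.052 2.427 -0.73
v 2.665 1.715 -1.758
v 2.445 2.363 -0.618
v 3.067 1.811 -1.735
v 2.847 2.459 -0.594
v 3.399 2.049 -1.806
v 3.178 2.697 -0.665
v 3.593 2.381 -1.957
v 3.373 3.029 -0.816
f 2 1 5
f 2 5 3
f 3 5 6
f 3 6 4
f 5 1 7
f 5 7 6
f 6 7 8
f 6 8 4
f 7 1 9
f 7 9 8
f 8 9 10
f 8 10 4
f 9 1 11
f 9 11 10
f 10 11 12
f 10 12 4
f 11 1 13
f 11 13 12
f 12 13 14
f 12 14 4
f 13 1 15
f 13 15 14
f 14 15 16
f 14 16 4
f 15 1 17
f 15 17 16
f 16 17 18
f 16 18 4
f 17 1 19
f 17 19 18
f 18 19 20
f 18 20 4
f 19 1 21
f 19 21 20
f 20 21 22
f 20 22 4
f 21 1 23
f 21 23 22
f 22 23 24
f 22 24 4
f 23 1 25
f 23 25 24
f 24 25 26
f 24 26 4
f 25 1 27
f 25 27 26
f 26 27 28
f 26 28 4
f 27 1 29
f 27 29 28
f 28 29 30
f 28 30 4
f 29 1 31
f 29 31 30
f 30 31 32
f 30 32 4
f 31 1 2
f 31 2 32
f 32 2 3
f 32 3 4
f 34 36 33
f 37 34 33
f 33 36 35
f 35 37 33
f 34 40 36
f 38 34 37
f 38 40 34
f 36 40 35
f 39 37 35
f 35 40 39
f 39 38 37
f 40 38 39
f 42 41 45
f 42 45 43
f 43 45 46
f 43 46 44
f 45 41 47
f 45 47 46
f 46 47 48
f 46 48 44
f 47 41 49
f 47 49 48
f 48 49 50
f 48 50 44
f 49 41 51
f 49 51 50
f 50 51 52
f 50 52 44
f 51 41 53
f 51 53 52
f 52 53 54
f 52 54 44
f 53 41 55
f 53 55 54
f 54 55 56
f 54 56 44
f 55 41 57
f 55 57 56
f 56 57 58
f 56 58 44
f 57 41 59
f 57 59 58
f 58 59 60
f 58 60 44
f 59 41 61
f 59 61 60
f 60 61 62
f 60 62 44
f 61 41 63
f 61 63 62
f 62 63 64
f 62 64 44
f 63 41 65
f 63 65 64
f 64 65 66
f 64 66 44
f 65 41 67
f 65 67 66
f 66 67 68
f 66 68 44
f 67 41 69
f 67 69 68
f 68 69 70
f 68 70 44
f 69 41 42
f 69 42 70
f 70 42 43
f 70 43 44



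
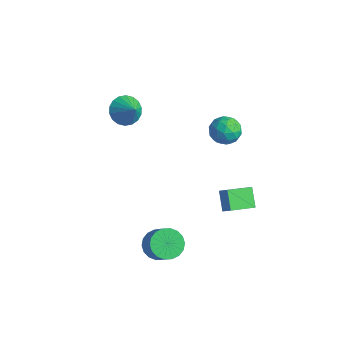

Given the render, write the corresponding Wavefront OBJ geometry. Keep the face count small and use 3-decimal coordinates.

v -1.423 -1.575 3.254
v -0.912 -2.043 2.634
v -0.437 -1.705 4.166
v -0.799 -1.651 2.568
v -0.81 -1.243 2.638
v -0.942 -0.901 2.83
v -1.169 -0.692 3.106
v -1.447 -0.658 3.411
v -1.72 -0.806 3.685
v -1.934 -1.106 3.873
v -2.047 -1.499 3.939
v -2.036 -1.907 3.869
v -1.904 -2.249 3.677
v -1.677 -2.457 3.401
v -1.399 -2.491 3.096
v -1.126 -2.343 2.823
v 1.898 3.327 1.57
v 2.342 3.038 0.798
v 1.478 1.902 1.862
v 1.922 1.613 1.09
v 2.413 1.926 1.823
v 2.672 2.807 1.643
v 1.148 2.133 1.017
v 1.407 3.014 0.837
v 1.878 2.3 0.457
v 2.66 2.172 0.955
v 1.16 2.768 1.705
v 1.942 2.64 2.203
v 2.157 3.308 1.158
v 1.663 1.632 1.502
v 1.952 1.816 1.933
v 2.213 1.646 1.479
v 2.351 3.172 1.655
v 2.612 3.002 1.201
v 2.654 2.348 1.804
v 1.208 1.938 1.459
v 1.469 1.768 1.005
v 1.607 3.294 1.181
v 1.868 3.124 0.727
v 1.166 2.592 0.856
v 2.145 2.704 0.504
v 1.898 1.866 0.676
v 1.443 2.172 0.633
v 1.596 2.69 0.527
v 2.605 2.629 0.797
v 2.358 1.791 0.969
v 2.646 1.975 1.399
v 2.799 2.493 1.293
v 2.332 2.195 0.596
v 1.462 3.149 1.691
v 1.215 2.311 1.863
v 1.021 2.447 1.367
v 1.174 2.965 1.261
v 1.922 3.074 1.984
v 1.675 2.236 2.156
v 2.224 2.25 2.133
v 2.377 2.768 2.027
v 1.488 2.745 2.064
v 3.026 -3.127 -4.059
v 3.695 -3.377 -4.654
v 4.803 -3.743 -3.257
v 4.134 -3.493 -2.661
v 3.764 -2.973 -4.603
v 4.872 -3.338 -3.206
v 3.687 -2.598 -4.444
v 4.795 -2.964 -3.047
v 3.479 -2.329 -4.209
v 4.586 -2.695 -2.811
v 3.182 -2.217 -3.944
v 4.289 -2.583 -2.546
v 2.853 -2.286 -3.701
v 3.96 -2.652 -2.304
v 2.559 -2.522 -3.53
v 3.666 -2.887 -2.132
v 2.357 -2.877 -3.463
v 3.465 -3.243 -2.066
v 2.288 -3.282 -3.514
v 3.396 -3.647 -2.117
v 2.365 -3.656 -3.673
v 3.473 -4.022 -2.276
v 2.574 -3.925 -3.909
v 3.681 -4.291 -2.511
v 2.871 -4.037 -4.174
v 3.978 -4.403 -2.776
v 3.2 -3.968 -4.416
v 4.307 -4.334 -3.019
v 3.494 -3.733 -4.588
v 4.601 -4.098 -3.19
v 3.807 0.634 -3.171
v 2.986 1.123 -2.35
v 4.208 2.044 -3.609
v 3.387 2.533 -2.788
v 4.433 0.647 -2.552
v 3.612 1.136 -1.731
v 4.834 2.057 -2.99
v 4.013 2.546 -2.169
f 2 1 4
f 2 4 3
f 4 1 5
f 4 5 3
f 5 1 6
f 5 6 3
f 6 1 7
f 6 7 3
f 7 1 8
f 7 8 3
f 8 1 9
f 8 9 3
f 9 1 10
f 9 10 3
f 10 1 11
f 10 11 3
f 11 1 12
f 11 12 3
f 12 1 13
f 12 13 3
f 13 1 14
f 13 14 3
f 14 1 15
f 14 15 3
f 15 1 16
f 15 16 3
f 16 1 2
f 16 2 3
f 17 54 33
f 54 28 57
f 33 57 22
f 54 57 33
f 17 33 29
f 33 22 34
f 29 34 18
f 33 34 29
f 17 29 38
f 29 18 39
f 38 39 24
f 29 39 38
f 17 38 50
f 38 24 53
f 50 53 27
f 38 53 50
f 17 50 54
f 50 27 58
f 54 58 28
f 50 58 54
f 18 34 45
f 34 22 48
f 45 48 26
f 34 48 45
f 22 57 35
f 57 28 56
f 35 56 21
f 57 56 35
f 28 58 55
f 58 27 51
f 55 51 19
f 58 51 55
f 27 53 52
f 53 24 40
f 52 40 23
f 53 40 52
f 24 39 44
f 39 18 41
f 44 41 25
f 39 41 44
f 20 46 32
f 46 26 47
f 32 47 21
f 46 47 32
f 20 32 30
f 32 21 31
f 30 31 19
f 32 31 30
f 20 30 37
f 30 19 36
f 37 36 23
f 30 36 37
f 20 37 42
f 37 23 43
f 42 43 25
f 37 43 42
f 20 42 46
f 42 25 49
f 46 49 26
f 42 49 46
f 21 47 35
f 47 26 48
f 35 48 22
f 47 48 35
f 19 31 55
f 31 21 56
f 55 56 28
f 31 56 55
f 23 36 52
f 36 19 51
f 52 51 27
f 36 51 52
f 25 43 44
f 43 23 40
f 44 40 24
f 43 40 44
f 26 49 45
f 49 25 41
f 45 41 18
f 49 41 45
f 60 59 63
f 60 63 61
f 61 63 64
f 61 64 62
f 63 59 65
f 63 65 64
f 64 65 66
f 64 66 62
f 65 59 67
f 65 67 66
f 66 67 68
f 66 68 62
f 67 59 69
f 67 69 68
f 68 69 70
f 68 70 62
f 69 59 71
f 69 71 70
f 70 71 72
f 70 72 62
f 71 59 73
f 71 73 72
f 72 73 74
f 72 74 62
f 73 59 75
f 73 75 74
f 74 75 76
f 74 76 62
f 75 59 77
f 75 77 76
f 76 77 78
f 76 78 62
f 77 59 79
f 77 79 78
f 78 79 80
f 78 80 62
f 79 59 81
f 79 81 80
f 80 81 82
f 80 82 62
f 81 59 83
f 81 83 82
f 82 83 84
f 82 84 62
f 83 59 85
f 83 85 84
f 84 85 86
f 84 86 62
f 85 59 87
f 85 87 86
f 86 87 88
f 86 88 62
f 87 59 60
f 87 60 88
f 88 60 61
f 88 61 62
f 90 92 89
f 93 90 89
f 89 92 91
f 91 93 89
f 90 96 92
f 94 90 93
f 94 96 90
f 92 96 91
f 95 93 91
f 91 96 95
f 95 94 93
f 96 94 95



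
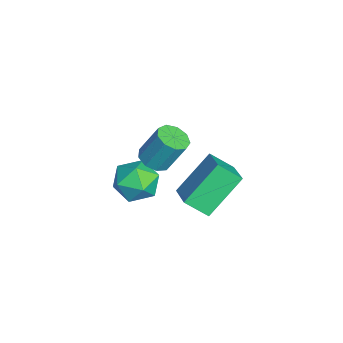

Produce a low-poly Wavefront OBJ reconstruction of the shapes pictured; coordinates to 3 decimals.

v 3.385 -0.772 1.121
v 3.86 -0.333 0.853
v 3.97 0.39 2.231
v 3.495 -0.048 2.499
v 3.42 -0.154 0.794
v 3.53 0.569 2.172
v 2.963 -0.264 0.888
v 3.073 0.459 2.266
v 2.704 -0.611 1.091
v 2.814 0.112 2.469
v 2.764 -1.034 1.308
v 2.874 -0.311 2.686
v 3.114 -1.334 1.438
v 3.224 -0.611 2.816
v 3.591 -1.371 1.419
v 3.701 -0.648 2.797
v 3.972 -1.127 1.261
v 4.081 -0.404 2.639
v 4.078 -0.717 1.037
v 4.188 0.006 2.415
v 2.567 2.286 -0.312
v 2.429 1.352 0.445
v 3.858 2.531 0.227
v 3.719 1.598 0.984
v 3.421 0.982 -1.764
v 3.282 0.049 -1.007
v 4.711 1.228 -1.225
v 4.573 0.294 -0.468
v 0.374 -0.717 -2.985
v 1.061 -0.545 -2.179
v 0.879 -2.375 -3.061
v 1.566 -2.203 -2.255
v 0.509 -2.186 -2.072
v 0.197 -1.161 -2.025
v 1.743 -1.759 -3.215
v 1.431 -0.734 -3.168
v 1.907 -1.188 -2.321
v 1.144 -1.453 -1.615
v 0.796 -1.467 -3.625
v 0.033 -1.732 -2.919
f 2 1 5
f 2 5 3
f 3 5 6
f 3 6 4
f 5 1 7
f 5 7 6
f 6 7 8
f 6 8 4
f 7 1 9
f 7 9 8
f 8 9 10
f 8 10 4
f 9 1 11
f 9 11 10
f 10 11 12
f 10 12 4
f 11 1 13
f 11 13 12
f 12 13 14
f 12 14 4
f 13 1 15
f 13 15 14
f 14 15 16
f 14 16 4
f 15 1 17
f 15 17 16
f 16 17 18
f 16 18 4
f 17 1 19
f 17 19 18
f 18 19 20
f 18 20 4
f 19 1 2
f 19 2 20
f 20 2 3
f 20 3 4
f 22 24 21
f 25 22 21
f 21 24 23
f 23 25 21
f 22 28 24
f 26 22 25
f 26 28 22
f 24 28 23
f 27 25 23
f 23 28 27
f 27 26 25
f 28 26 27
f 29 40 34
f 29 34 30
f 29 30 36
f 29 36 39
f 29 39 40
f 30 34 38
f 34 40 33
f 40 39 31
f 39 36 35
f 36 30 37
f 32 38 33
f 32 33 31
f 32 31 35
f 32 35 37
f 32 37 38
f 33 38 34
f 31 33 40
f 35 31 39
f 37 35 36
f 38 37 30



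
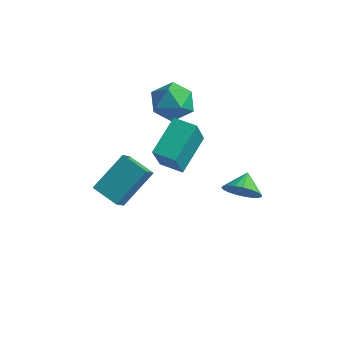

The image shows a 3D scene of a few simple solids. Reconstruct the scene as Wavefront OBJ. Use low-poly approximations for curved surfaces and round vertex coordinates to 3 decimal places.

v -1.577 -3.975 0.097
v -1.106 -2.509 1.464
v -1.723 -3.29 -0.588
v -1.252 -1.823 0.78
v -0.288 -4.057 -0.26
v 0.183 -2.59 1.108
v -0.434 -3.371 -0.944
v 0.037 -1.905 0.423
v -1.83 2.042 2.874
v -0.746 1.899 2.851
v -2.014 0.861 1.569
v -0.93 0.718 1.546
v -1.509 0.367 2.405
v -1.396 1.097 3.211
v -1.364 1.663 1.209
v -1.251 2.393 2.015
v -0.458 1.665 1.822
v -0.548 0.864 2.561
v -2.212 1.896 1.859
v -2.302 1.095 2.598
v 0.23 -1.712 0.977
v 0.482 -2.585 2.53
v 0.082 -0.001 1.962
v 0.334 -0.874 3.516
v 1.306 -1.566 0.884
v 1.558 -2.439 2.438
v 1.158 0.145 1.87
v 1.41 -0.728 3.423
v 1.872 2.054 -2.826
v 2.207 1.664 -2.063
v 1.588 2.926 -2.254
v 2.513 1.851 -2.197
v 2.707 2.073 -2.44
v 2.757 2.293 -2.75
v 2.654 2.47 -3.073
v 2.416 2.576 -3.353
v 2.083 2.592 -3.541
v 1.715 2.515 -3.606
v 1.373 2.358 -3.536
v 1.117 2.148 -3.344
v 0.992 1.922 -3.061
v 1.019 1.719 -2.738
v 1.194 1.574 -2.43
v 1.485 1.512 -2.19
v 1.844 1.544 -2.061
f 2 4 1
f 5 2 1
f 1 4 3
f 3 5 1
f 2 8 4
f 6 2 5
f 6 8 2
f 4 8 3
f 7 5 3
f 3 8 7
f 7 6 5
f 8 6 7
f 9 20 14
f 9 14 10
f 9 10 16
f 9 16 19
f 9 19 20
f 10 14 18
f 14 20 13
f 20 19 11
f 19 16 15
f 16 10 17
f 12 18 13
f 12 13 11
f 12 11 15
f 12 15 17
f 12 17 18
f 13 18 14
f 11 13 20
f 15 11 19
f 17 15 16
f 18 17 10
f 22 24 21
f 25 22 21
f 21 24 23
f 23 25 21
f 22 28 24
f 26 22 25
f 26 28 22
f 24 28 23
f 27 25 23
f 23 28 27
f 27 26 25
f 28 26 27
f 30 29 32
f 30 32 31
f 32 29 33
f 32 33 31
f 33 29 34
f 33 34 31
f 34 29 35
f 34 35 31
f 35 29 36
f 35 36 31
f 36 29 37
f 36 37 31
f 37 29 38
f 37 38 31
f 38 29 39
f 38 39 31
f 39 29 40
f 39 40 31
f 40 29 41
f 40 41 31
f 41 29 42
f 41 42 31
f 42 29 43
f 42 43 31
f 43 29 44
f 43 44 31
f 44 29 45
f 44 45 31
f 45 29 30
f 45 30 31



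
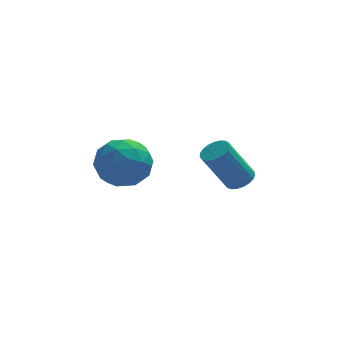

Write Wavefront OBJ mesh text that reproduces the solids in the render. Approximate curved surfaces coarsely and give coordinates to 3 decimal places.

v 3.729 -1.124 0.284
v 4.223 -0.77 0.591
v 3.164 -0.861 2.402
v 2.671 -1.216 2.096
v 4.05 -0.565 0.5
v 2.991 -0.656 2.311
v 3.823 -0.457 0.372
v 2.764 -0.548 2.184
v 3.579 -0.464 0.229
v 2.52 -0.555 2.041
v 3.361 -0.585 0.096
v 2.302 -0.676 1.907
v 3.207 -0.8 -0.005
v 2.148 -0.891 1.806
v 3.143 -1.07 -0.056
v 2.084 -1.161 1.755
v 3.181 -1.35 -0.048
v 2.122 -1.442 1.763
v 3.313 -1.592 0.018
v 2.254 -1.683 1.829
v 3.518 -1.752 0.129
v 2.459 -1.843 1.94
v 3.759 -1.804 0.268
v 2.7 -1.895 2.079
v 3.995 -1.738 0.409
v 2.936 -1.829 2.22
v 4.185 -1.566 0.529
v 3.126 -1.657 2.34
v 4.296 -1.318 0.606
v 3.237 -1.409 2.417
v 4.31 -1.037 0.628
v 3.251 -1.128 2.439
v -2.112 -1.679 2.276
v -1.118 -1.146 2.794
v -1.022 -3.314 1.866
v -0.028 -2.781 2.384
v -0.986 -3.127 3.092
v -1.66 -2.117 3.345
v -0.48 -2.343 1.315
v -1.154 -1.333 1.568
v -0.11 -1.557 2.2
v -0.423 -2.042 3.299
v -1.717 -2.418 1.361
v -2.03 -2.903 2.46
v -1.711 -1.269 2.571
v -0.429 -3.191 2.089
v -0.992 -3.394 2.505
v -0.408 -3.081 2.809
v -2.029 -1.84 2.895
v -1.445 -1.527 3.2
v -1.368 -2.691 3.375
v -0.695 -2.933 1.46
v -0.111 -2.62 1.765
v -1.732 -1.379 1.851
v -1.148 -1.066 2.155
v -0.772 -1.769 1.285
v -0.534 -1.197 2.527
v 0.107 -2.158 2.285
v -0.158 -1.901 1.657
v -0.555 -1.307 1.806
v -0.718 -1.482 3.172
v -0.077 -2.443 2.931
v -0.64 -2.647 3.347
v -1.037 -2.053 3.496
v -0.125 -1.724 2.823
v -2.063 -2.017 1.729
v -1.422 -2.978 1.488
v -1.103 -2.407 1.164
v -1.5 -1.813 1.313
v -2.247 -2.302 2.375
v -1.606 -3.263 2.133
v -1.585 -3.153 2.854
v -1.982 -2.559 3.003
v -2.015 -2.736 1.837
f 2 1 5
f 2 5 3
f 3 5 6
f 3 6 4
f 5 1 7
f 5 7 6
f 6 7 8
f 6 8 4
f 7 1 9
f 7 9 8
f 8 9 10
f 8 10 4
f 9 1 11
f 9 11 10
f 10 11 12
f 10 12 4
f 11 1 13
f 11 13 12
f 12 13 14
f 12 14 4
f 13 1 15
f 13 15 14
f 14 15 16
f 14 16 4
f 15 1 17
f 15 17 16
f 16 17 18
f 16 18 4
f 17 1 19
f 17 19 18
f 18 19 20
f 18 20 4
f 19 1 21
f 19 21 20
f 20 21 22
f 20 22 4
f 21 1 23
f 21 23 22
f 22 23 24
f 22 24 4
f 23 1 25
f 23 25 24
f 24 25 26
f 24 26 4
f 25 1 27
f 25 27 26
f 26 27 28
f 26 28 4
f 27 1 29
f 27 29 28
f 28 29 30
f 28 30 4
f 29 1 31
f 29 31 30
f 30 31 32
f 30 32 4
f 31 1 2
f 31 2 32
f 32 2 3
f 32 3 4
f 33 70 49
f 70 44 73
f 49 73 38
f 70 73 49
f 33 49 45
f 49 38 50
f 45 50 34
f 49 50 45
f 33 45 54
f 45 34 55
f 54 55 40
f 45 55 54
f 33 54 66
f 54 40 69
f 66 69 43
f 54 69 66
f 33 66 70
f 66 43 74
f 70 74 44
f 66 74 70
f 34 50 61
f 50 38 64
f 61 64 42
f 50 64 61
f 38 73 51
f 73 44 72
f 51 72 37
f 73 72 51
f 44 74 71
f 74 43 67
f 71 67 35
f 74 67 71
f 43 69 68
f 69 40 56
f 68 56 39
f 69 56 68
f 40 55 60
f 55 34 57
f 60 57 41
f 55 57 60
f 36 62 48
f 62 42 63
f 48 63 37
f 62 63 48
f 36 48 46
f 48 37 47
f 46 47 35
f 48 47 46
f 36 46 53
f 46 35 52
f 53 52 39
f 46 52 53
f 36 53 58
f 53 39 59
f 58 59 41
f 53 59 58
f 36 58 62
f 58 41 65
f 62 65 42
f 58 65 62
f 37 63 51
f 63 42 64
f 51 64 38
f 63 64 51
f 35 47 71
f 47 37 72
f 71 72 44
f 47 72 71
f 39 52 68
f 52 35 67
f 68 67 43
f 52 67 68
f 41 59 60
f 59 39 56
f 60 56 40
f 59 56 60
f 42 65 61
f 65 41 57
f 61 57 34
f 65 57 61



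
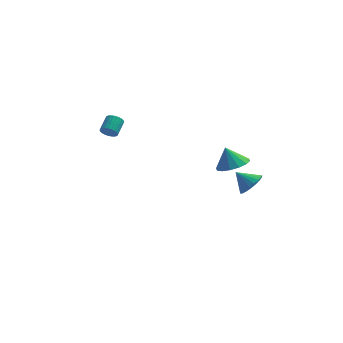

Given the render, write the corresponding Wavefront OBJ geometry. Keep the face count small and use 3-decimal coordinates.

v 2.962 -2.648 2.025
v 3.661 -3.088 2.407
v 2.538 -2.392 3.095
v 3.809 -2.643 2.359
v 3.729 -2.2 2.222
v 3.445 -1.877 2.031
v 3.031 -1.76 1.839
v 2.599 -1.881 1.697
v 2.264 -2.208 1.642
v 2.116 -2.653 1.69
v 2.195 -3.096 1.828
v 2.48 -3.42 2.018
v 2.894 -3.536 2.21
v 3.326 -3.415 2.353
v -4.071 2.475 0.658
v -3.698 2.235 0.93
v -3.477 3.105 1.394
v -3.849 3.345 1.122
v -3.595 2.296 0.767
v -3.373 3.166 1.23
v -3.564 2.384 0.587
v -3.342 3.254 1.05
v -3.61 2.486 0.418
v -3.389 3.356 0.881
v -3.726 2.586 0.285
v -3.505 3.456 0.748
v -3.895 2.67 0.209
v -3.674 3.539 0.673
v -4.09 2.723 0.202
v -3.869 3.593 0.665
v -4.283 2.739 0.264
v -4.062 3.609 0.727
v -4.443 2.715 0.386
v -4.222 3.585 0.85
v -4.547 2.654 0.55
v -4.325 3.524 1.013
v -4.578 2.566 0.73
v -4.356 3.436 1.193
v -4.531 2.464 0.899
v -4.31 3.334 1.362
v -4.415 2.364 1.032
v -4.194 3.234 1.495
v -4.246 2.281 1.107
v -4.025 3.15 1.571
v -4.051 2.227 1.115
v -3.83 3.097 1.578
v -3.858 2.211 1.053
v -3.637 3.081 1.516
v 3.62 2.281 -2.849
v 4.184 2.599 -2.314
v 2.76 2.499 -2.071
v 4.091 2.881 -2.496
v 3.915 3.06 -2.74
v 3.689 3.104 -3.002
v 3.451 3.006 -3.238
v 3.242 2.783 -3.407
v 3.099 2.473 -3.479
v 3.045 2.13 -3.442
v 3.091 1.813 -3.303
v 3.229 1.577 -3.085
v 3.434 1.463 -2.827
v 3.671 1.49 -2.572
v 3.9 1.654 -2.365
v 4.08 1.927 -2.242
v 4.181 2.261 -2.224
f 2 1 4
f 2 4 3
f 4 1 5
f 4 5 3
f 5 1 6
f 5 6 3
f 6 1 7
f 6 7 3
f 7 1 8
f 7 8 3
f 8 1 9
f 8 9 3
f 9 1 10
f 9 10 3
f 10 1 11
f 10 11 3
f 11 1 12
f 11 12 3
f 12 1 13
f 12 13 3
f 13 1 14
f 13 14 3
f 14 1 2
f 14 2 3
f 16 15 19
f 16 19 17
f 17 19 20
f 17 20 18
f 19 15 21
f 19 21 20
f 20 21 22
f 20 22 18
f 21 15 23
f 21 23 22
f 22 23 24
f 22 24 18
f 23 15 25
f 23 25 24
f 24 25 26
f 24 26 18
f 25 15 27
f 25 27 26
f 26 27 28
f 26 28 18
f 27 15 29
f 27 29 28
f 28 29 30
f 28 30 18
f 29 15 31
f 29 31 30
f 30 31 32
f 30 32 18
f 31 15 33
f 31 33 32
f 32 33 34
f 32 34 18
f 33 15 35
f 33 35 34
f 34 35 36
f 34 36 18
f 35 15 37
f 35 37 36
f 36 37 38
f 36 38 18
f 37 15 39
f 37 39 38
f 38 39 40
f 38 40 18
f 39 15 41
f 39 41 40
f 40 41 42
f 40 42 18
f 41 15 43
f 41 43 42
f 42 43 44
f 42 44 18
f 43 15 45
f 43 45 44
f 44 45 46
f 44 46 18
f 45 15 47
f 45 47 46
f 46 47 48
f 46 48 18
f 47 15 16
f 47 16 48
f 48 16 17
f 48 17 18
f 50 49 52
f 50 52 51
f 52 49 53
f 52 53 51
f 53 49 54
f 53 54 51
f 54 49 55
f 54 55 51
f 55 49 56
f 55 56 51
f 56 49 57
f 56 57 51
f 57 49 58
f 57 58 51
f 58 49 59
f 58 59 51
f 59 49 60
f 59 60 51
f 60 49 61
f 60 61 51
f 61 49 62
f 61 62 51
f 62 49 63
f 62 63 51
f 63 49 64
f 63 64 51
f 64 49 65
f 64 65 51
f 65 49 50
f 65 50 51



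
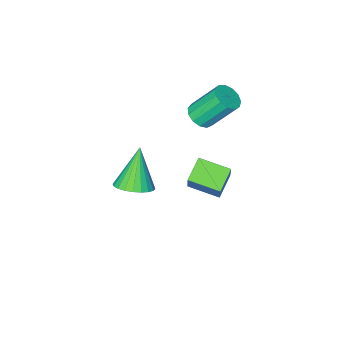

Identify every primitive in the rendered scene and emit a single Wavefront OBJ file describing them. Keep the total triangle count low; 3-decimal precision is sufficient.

v -1.449 2.075 -3.93
v -2.498 1.47 -3.27
v -2.43 3.409 -4.267
v -3.48 2.803 -3.606
v -0.92 2.857 -2.374
v -1.97 2.251 -1.713
v -1.902 4.19 -2.71
v -2.951 3.585 -2.05
v -2.152 2.112 1.487
v -1.492 2.051 1.898
v -2.448 2.926 3.564
v -3.108 2.988 3.153
v -1.479 2.443 1.7
v -2.434 3.318 3.366
v -1.679 2.73 1.434
v -2.634 3.605 3.1
v -2.029 2.821 1.185
v -2.985 3.696 2.851
v -2.419 2.687 1.032
v -3.374 3.562 2.698
v -2.724 2.371 1.024
v -3.679 3.246 2.689
v -2.847 1.972 1.162
v -3.803 2.847 2.828
v -2.75 1.618 1.404
v -3.705 2.494 3.069
v -2.463 1.421 1.672
v -3.418 2.296 3.338
v -2.077 1.444 1.882
v -3.033 2.319 3.547
v -1.715 1.678 1.966
v -2.671 2.554 3.631
v 3.012 4.25 0.794
v 3.898 4.294 1.211
v 2.168 3.49 2.666
v 3.761 4.642 1.29
v 3.509 4.93 1.294
v 3.183 5.115 1.221
v 2.83 5.168 1.084
v 2.505 5.081 0.902
v 2.257 4.867 0.704
v 2.124 4.56 0.519
v 2.127 4.205 0.376
v 2.264 3.857 0.297
v 2.515 3.569 0.294
v 2.842 3.384 0.366
v 3.195 3.331 0.504
v 3.52 3.418 0.686
v 3.768 3.632 0.884
v 3.9 3.939 1.068
f 2 4 1
f 5 2 1
f 1 4 3
f 3 5 1
f 2 8 4
f 6 2 5
f 6 8 2
f 4 8 3
f 7 5 3
f 3 8 7
f 7 6 5
f 8 6 7
f 10 9 13
f 10 13 11
f 11 13 14
f 11 14 12
f 13 9 15
f 13 15 14
f 14 15 16
f 14 16 12
f 15 9 17
f 15 17 16
f 16 17 18
f 16 18 12
f 17 9 19
f 17 19 18
f 18 19 20
f 18 20 12
f 19 9 21
f 19 21 20
f 20 21 22
f 20 22 12
f 21 9 23
f 21 23 22
f 22 23 24
f 22 24 12
f 23 9 25
f 23 25 24
f 24 25 26
f 24 26 12
f 25 9 27
f 25 27 26
f 26 27 28
f 26 28 12
f 27 9 29
f 27 29 28
f 28 29 30
f 28 30 12
f 29 9 31
f 29 31 30
f 30 31 32
f 30 32 12
f 31 9 10
f 31 10 32
f 32 10 11
f 32 11 12
f 34 33 36
f 34 36 35
f 36 33 37
f 36 37 35
f 37 33 38
f 37 38 35
f 38 33 39
f 38 39 35
f 39 33 40
f 39 40 35
f 40 33 41
f 40 41 35
f 41 33 42
f 41 42 35
f 42 33 43
f 42 43 35
f 43 33 44
f 43 44 35
f 44 33 45
f 44 45 35
f 45 33 46
f 45 46 35
f 46 33 47
f 46 47 35
f 47 33 48
f 47 48 35
f 48 33 49
f 48 49 35
f 49 33 50
f 49 50 35
f 50 33 34
f 50 34 35

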